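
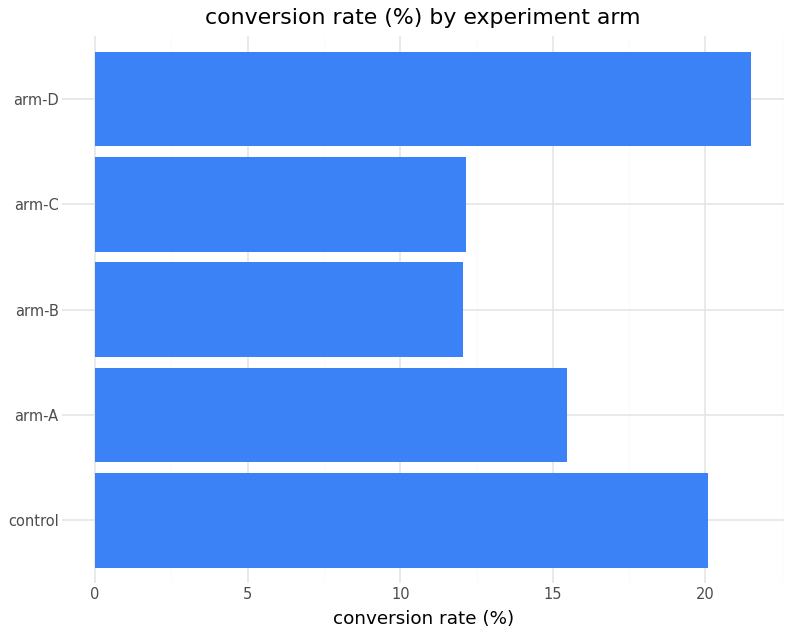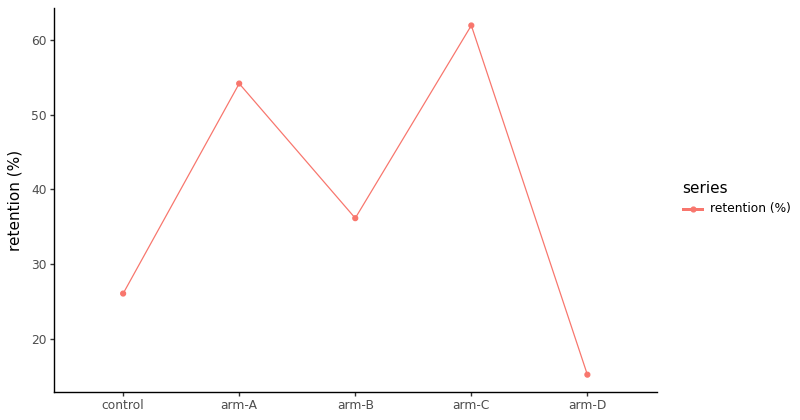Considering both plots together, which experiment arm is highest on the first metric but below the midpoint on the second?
Chart 2 median retention (%) ≈ 40; below-median experiment arms: control, arm-D. Among those, arm-D has the highest conversion rate (%) (≈ 22).

arm-D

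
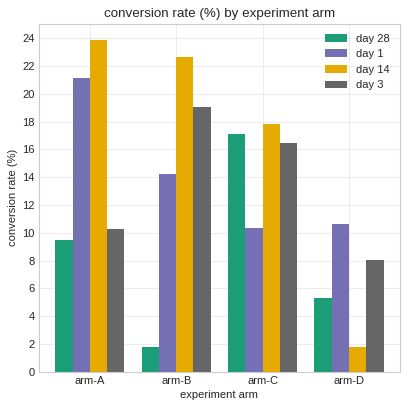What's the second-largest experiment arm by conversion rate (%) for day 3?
Top 3 for day 3: arm-B ≈ 20, arm-C ≈ 16, arm-A ≈ 10.

arm-C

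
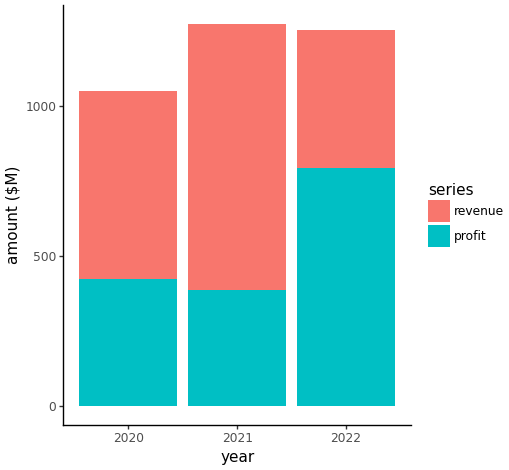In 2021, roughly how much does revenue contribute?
revenue top ≈ 1200, bottom ≈ 400; segment ≈ 800.

≈ 800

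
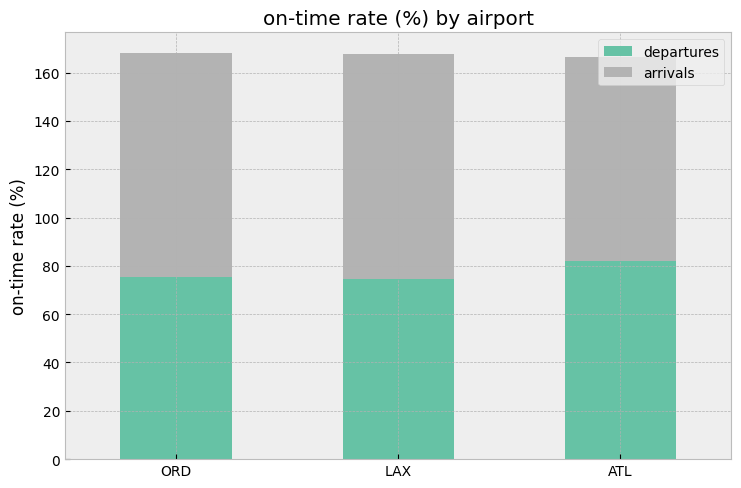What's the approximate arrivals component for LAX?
≈ 80

arrivals top ≈ 160, bottom ≈ 80; segment ≈ 80.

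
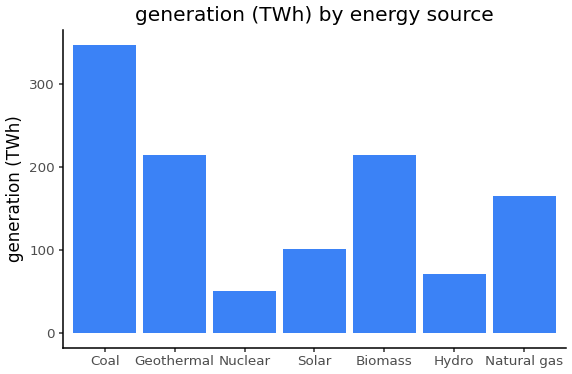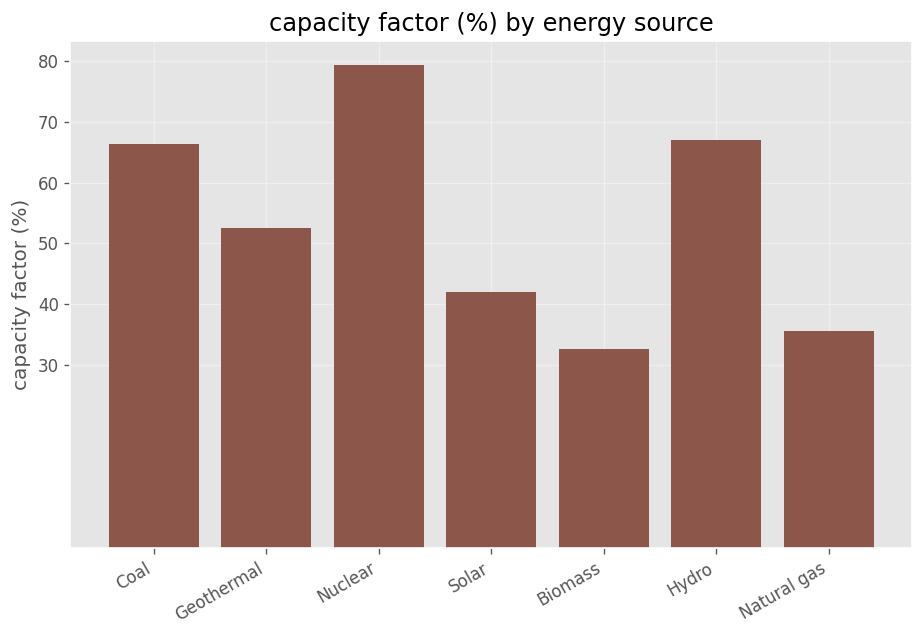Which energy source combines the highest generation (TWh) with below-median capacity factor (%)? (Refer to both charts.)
Chart 2 median capacity factor (%) ≈ 50; below-median energy sources: Solar, Biomass, Natural gas. Among those, Biomass has the highest generation (TWh) (≈ 200).

Biomass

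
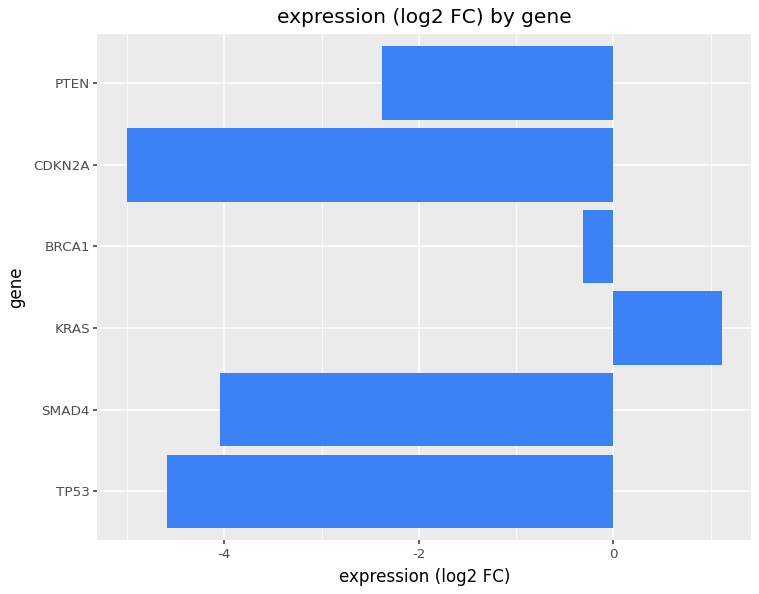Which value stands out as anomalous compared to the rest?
KRAS

KRAS ≈ 1; the rest sit between ≈ -5 and ≈ 0.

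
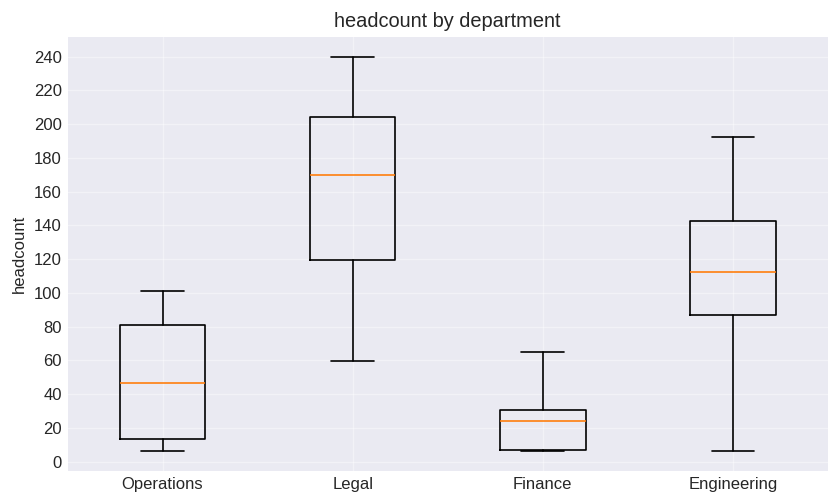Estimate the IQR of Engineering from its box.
Q3 ≈ 140, Q1 ≈ 80; IQR ≈ 60.

≈ 60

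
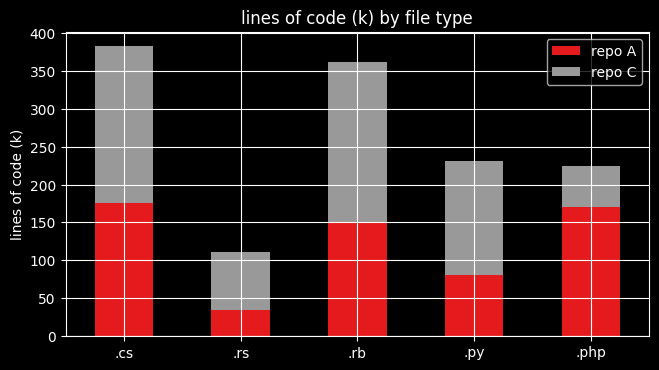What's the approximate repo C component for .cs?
≈ 200

repo C top ≈ 400, bottom ≈ 200; segment ≈ 200.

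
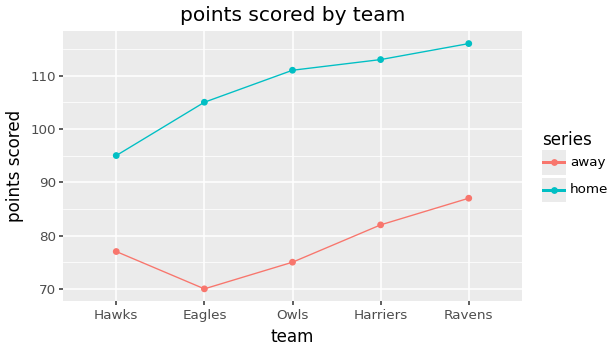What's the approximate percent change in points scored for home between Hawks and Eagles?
Hawks ≈ 95, Eagles ≈ 105; (105 − 95) / 95 ≈ +10.5%.

≈ +10.5%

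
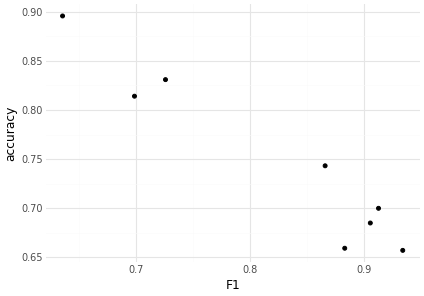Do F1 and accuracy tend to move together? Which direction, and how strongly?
Points are negatively correlated; strong (|r| ≈ 1.0).

negative, strong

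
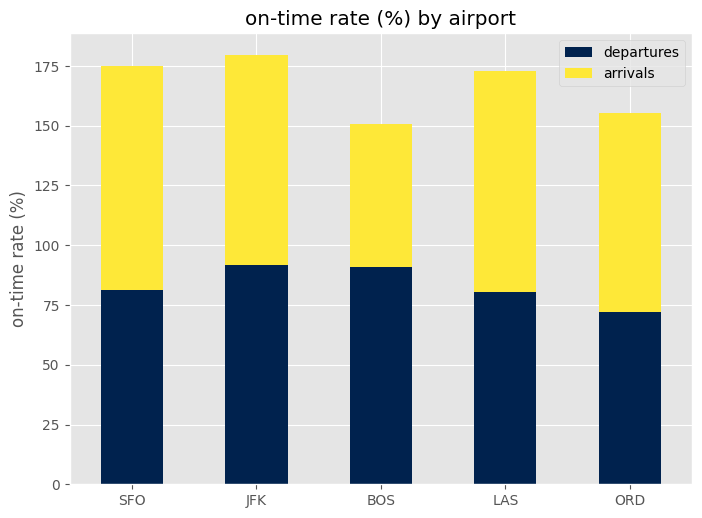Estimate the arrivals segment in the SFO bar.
arrivals top ≈ 180, bottom ≈ 80; segment ≈ 100.

≈ 100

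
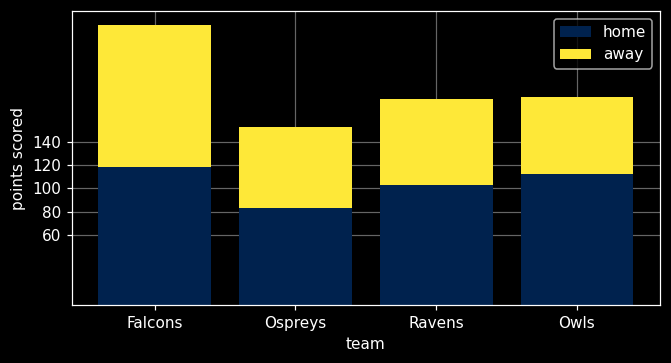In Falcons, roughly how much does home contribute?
home top ≈ 120, bottom ≈ 0; segment ≈ 120.

≈ 120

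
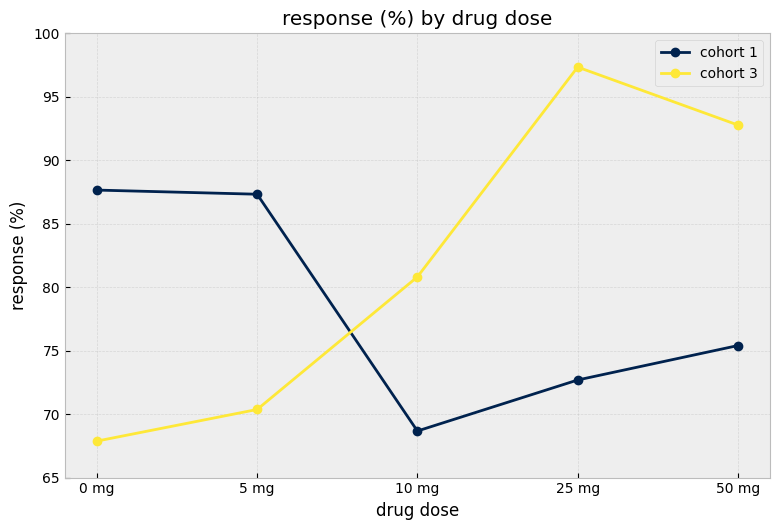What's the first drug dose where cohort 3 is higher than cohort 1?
5 mg: cohort 3 ≈ 70 vs cohort 1 ≈ 85 (not yet); 10 mg: cohort 3 ≈ 80 vs cohort 1 ≈ 70 (first crossover).

10 mg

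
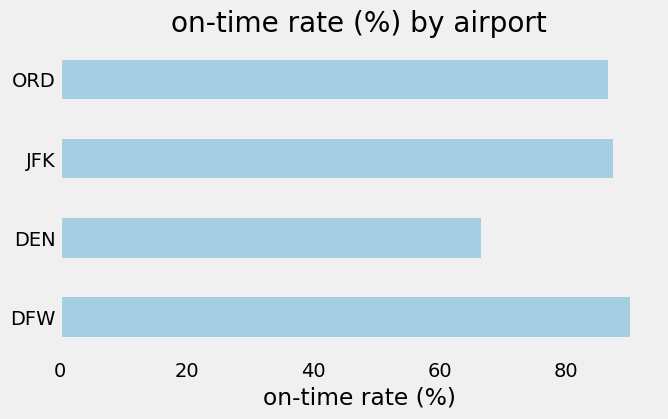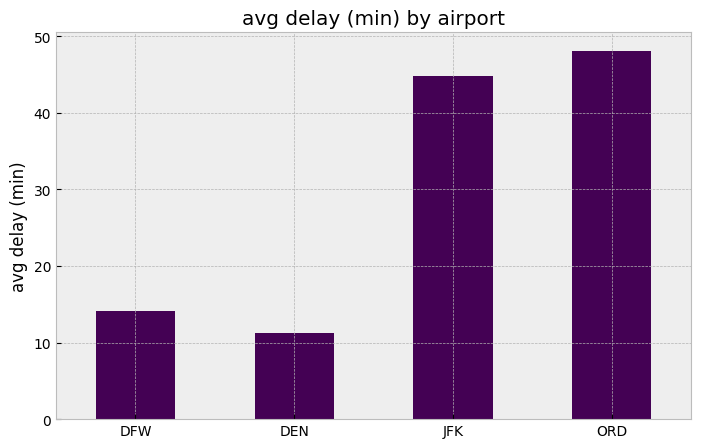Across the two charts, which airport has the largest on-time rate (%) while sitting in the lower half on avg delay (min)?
Chart 2 median avg delay (min) ≈ 30; below-median airports: DFW, DEN. Among those, DFW has the highest on-time rate (%) (≈ 90).

DFW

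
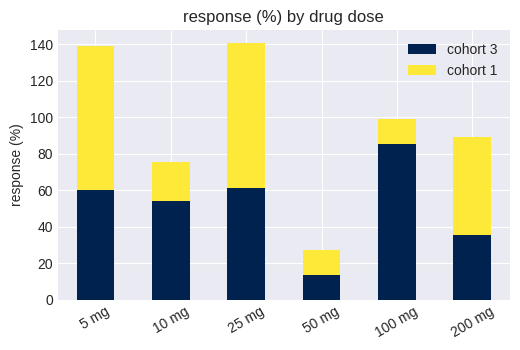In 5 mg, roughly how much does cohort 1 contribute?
≈ 80

cohort 1 top ≈ 140, bottom ≈ 60; segment ≈ 80.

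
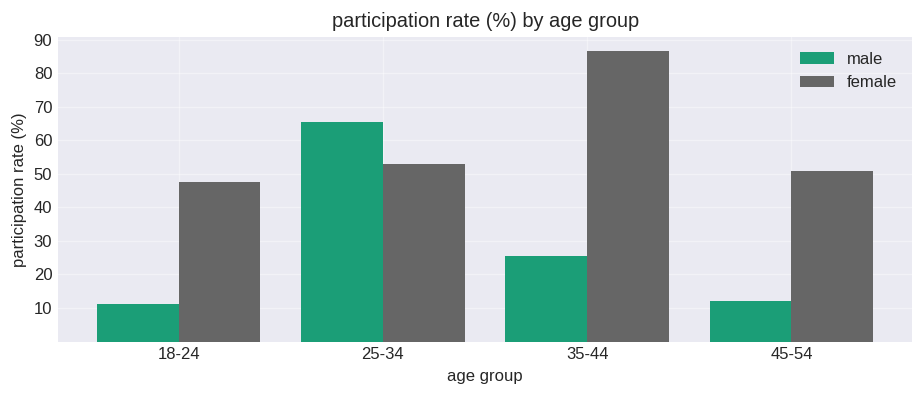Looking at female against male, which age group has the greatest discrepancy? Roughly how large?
35-44, ≈ 60 %

35-44: female ≈ 90, male ≈ 30 → gap ≈ 60. Next-largest (45-54) is only ≈ 40.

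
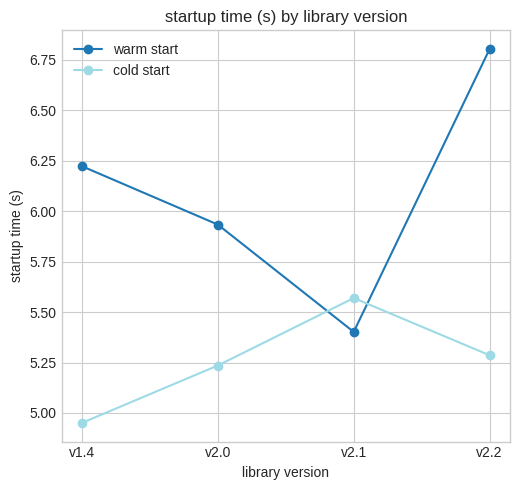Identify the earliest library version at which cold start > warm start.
v2.1

v2.0: cold start ≈ 5.2 vs warm start ≈ 6.0 (not yet); v2.1: cold start ≈ 5.6 vs warm start ≈ 5.4 (first crossover).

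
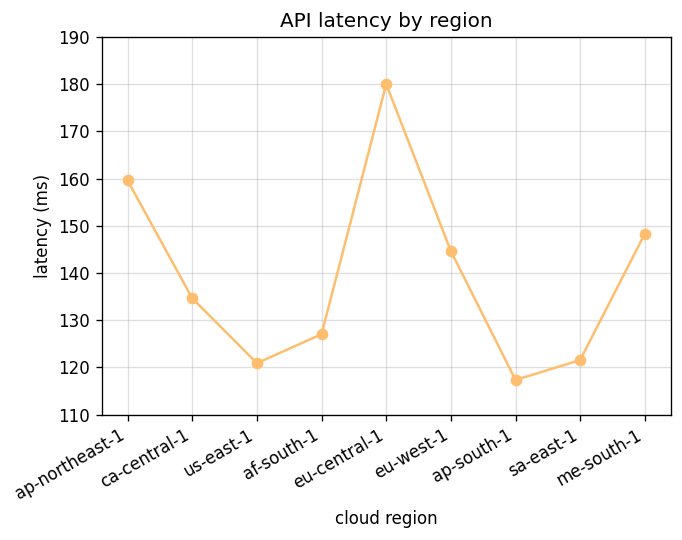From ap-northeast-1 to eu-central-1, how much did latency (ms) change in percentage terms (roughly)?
ap-northeast-1 ≈ 160, eu-central-1 ≈ 180; (180 − 160) / 160 ≈ +12.5%.

≈ +12.5%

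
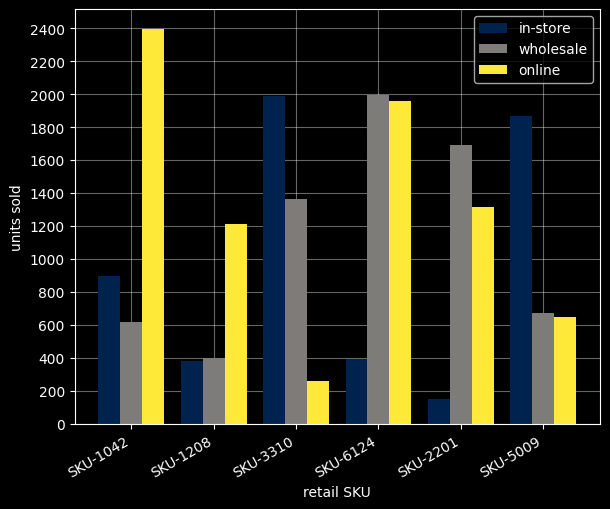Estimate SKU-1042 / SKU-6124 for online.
≈ 1.2×

SKU-1042 ≈ 2400, SKU-6124 ≈ 2000; 2400/2000 ≈ 1.2.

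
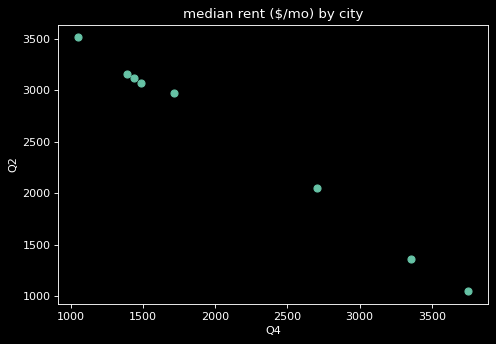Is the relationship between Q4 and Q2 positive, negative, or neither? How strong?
Points are negatively correlated; strong (|r| ≈ 1.0).

negative, strong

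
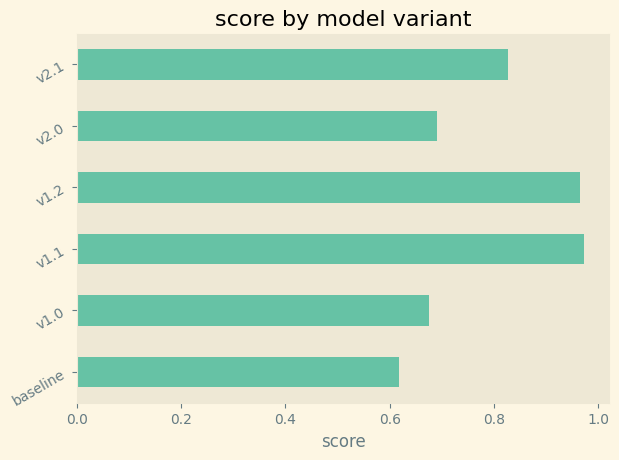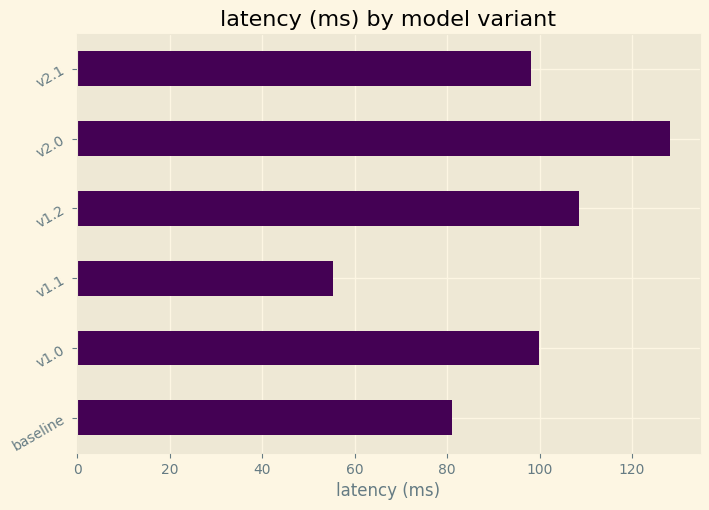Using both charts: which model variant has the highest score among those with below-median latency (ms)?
Chart 2 median latency (ms) ≈ 100; below-median model variants: baseline, v1.1, v2.1. Among those, v1.1 has the highest score (≈ 1).

v1.1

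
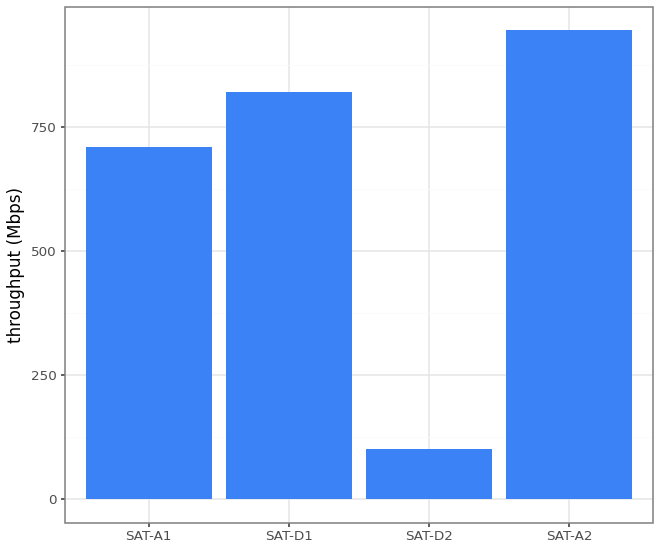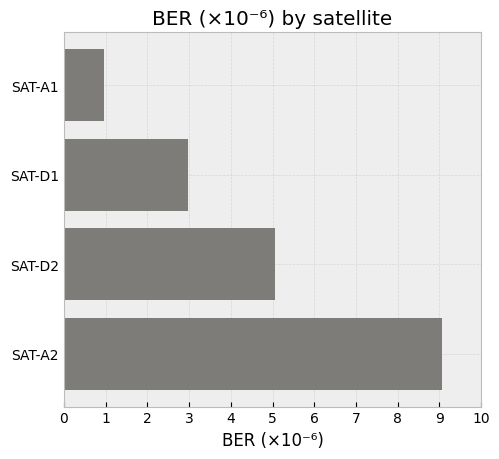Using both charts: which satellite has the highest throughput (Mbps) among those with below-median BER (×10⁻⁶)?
Chart 2 median BER (×10⁻⁶) ≈ 4; below-median satellites: SAT-A1, SAT-D1. Among those, SAT-D1 has the highest throughput (Mbps) (≈ 800).

SAT-D1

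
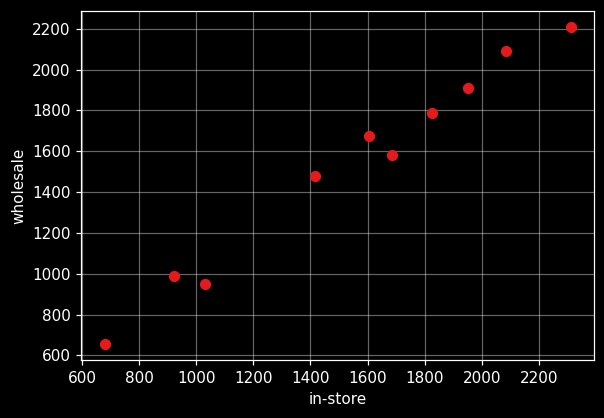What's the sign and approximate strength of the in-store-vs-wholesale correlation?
positive, strong

Points are positively correlated; strong (|r| ≈ 1.0).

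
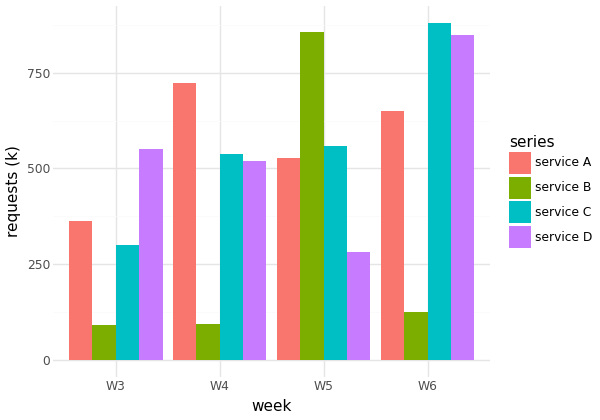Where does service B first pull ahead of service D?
W5

W4: service B ≈ 100 vs service D ≈ 500 (not yet); W5: service B ≈ 900 vs service D ≈ 300 (first crossover).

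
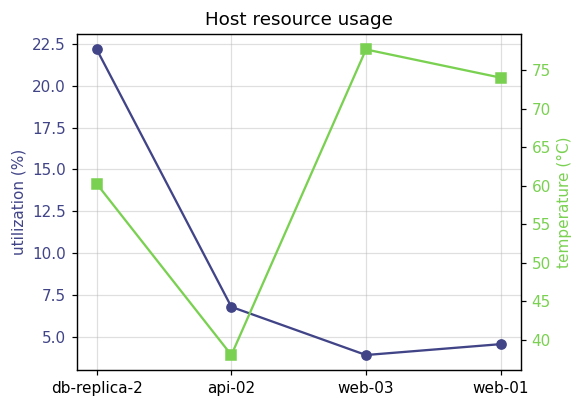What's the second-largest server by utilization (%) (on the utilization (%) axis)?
Top 3 (on the utilization (%) axis): db-replica-2 ≈ 22, api-02 ≈ 6, web-01 ≈ 4.

api-02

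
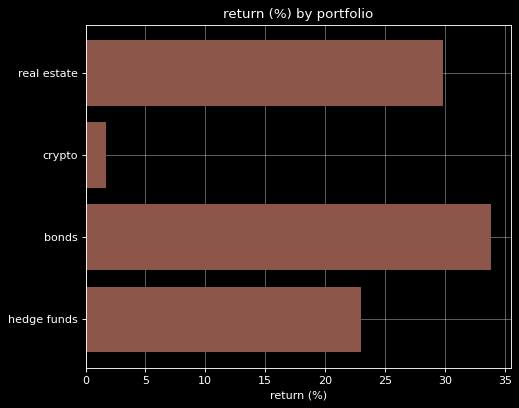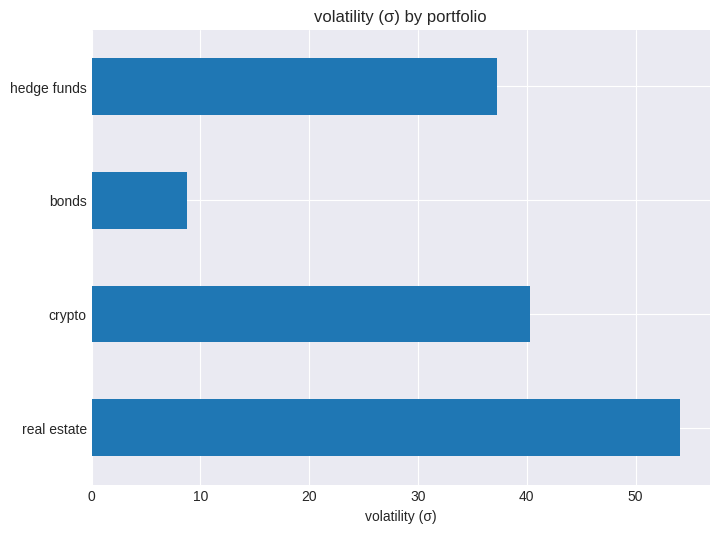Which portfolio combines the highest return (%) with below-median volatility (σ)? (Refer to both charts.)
bonds

Chart 2 median volatility (σ) ≈ 40; below-median portfolios: bonds, hedge funds. Among those, bonds has the highest return (%) (≈ 35).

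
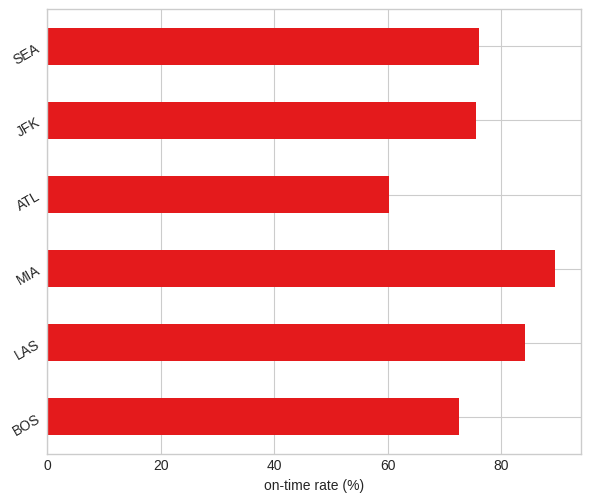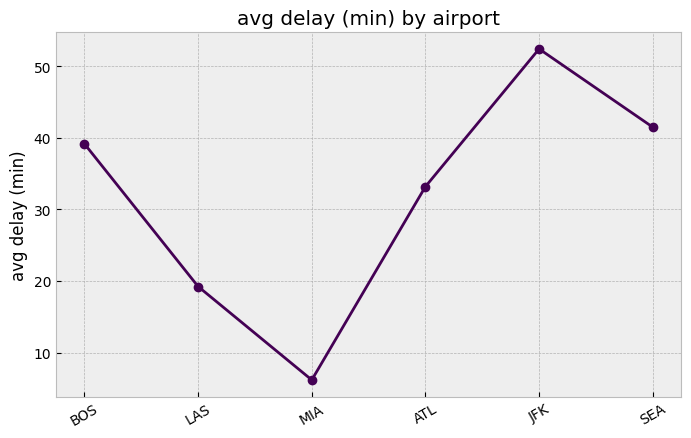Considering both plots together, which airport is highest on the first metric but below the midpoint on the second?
MIA

Chart 2 median avg delay (min) ≈ 35; below-median airports: LAS, MIA, ATL. Among those, MIA has the highest on-time rate (%) (≈ 90).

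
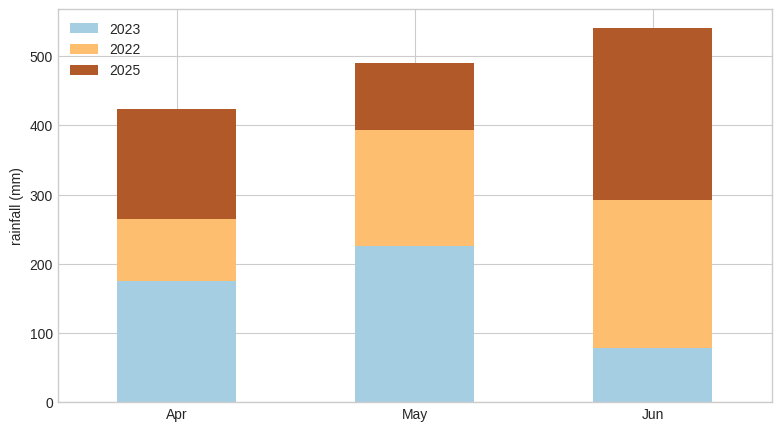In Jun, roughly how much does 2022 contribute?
≈ 200

2022 top ≈ 300, bottom ≈ 100; segment ≈ 200.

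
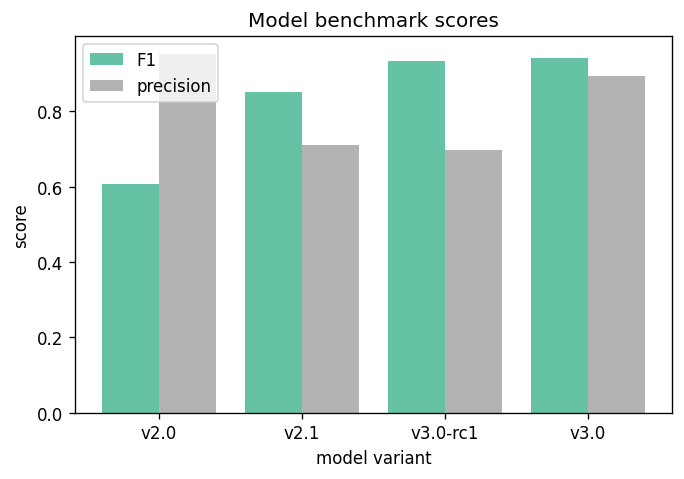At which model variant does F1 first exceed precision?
v2.0: F1 ≈ 0.6 vs precision ≈ 1.0 (not yet); v2.1: F1 ≈ 0.9 vs precision ≈ 0.7 (first crossover).

v2.1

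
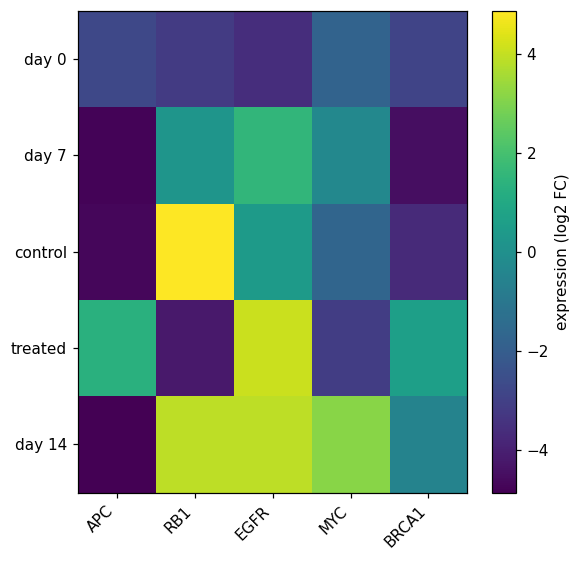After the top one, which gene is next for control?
EGFR

Top 3 for control: RB1 ≈ 5, EGFR ≈ 0, MYC ≈ -2.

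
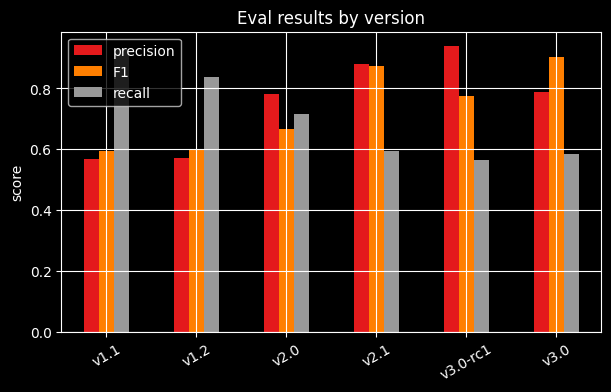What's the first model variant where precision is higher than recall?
v2.0

v1.2: precision ≈ 0.6 vs recall ≈ 0.8 (not yet); v2.0: precision ≈ 0.8 vs recall ≈ 0.7 (first crossover).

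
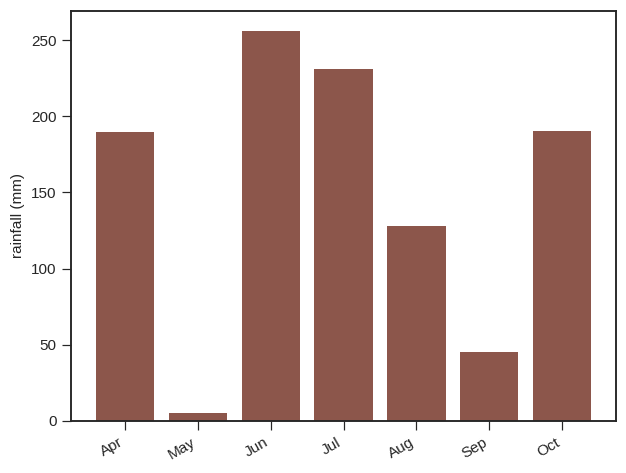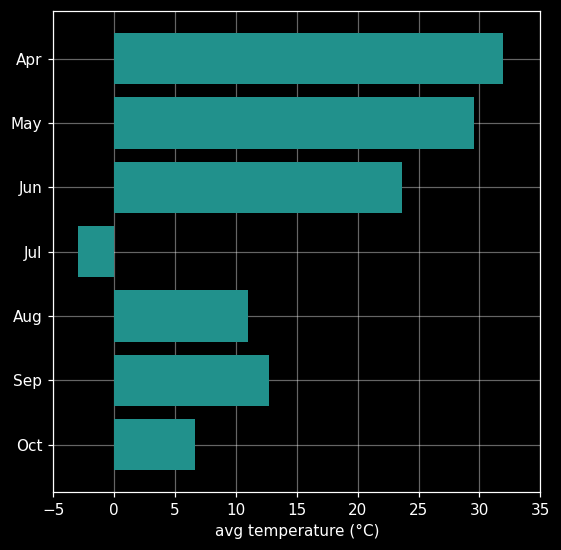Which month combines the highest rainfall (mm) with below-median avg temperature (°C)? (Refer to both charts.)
Jul

Chart 2 median avg temperature (°C) ≈ 15; below-median months: Jul, Aug, Oct. Among those, Jul has the highest rainfall (mm) (≈ 225).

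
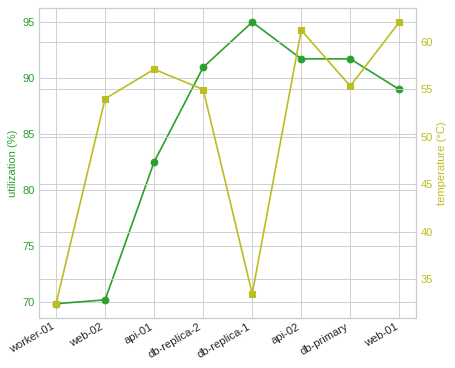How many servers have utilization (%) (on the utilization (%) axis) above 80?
6

Above 80: api-01, db-replica-2, db-replica-1, api-02, db-primary, web-01.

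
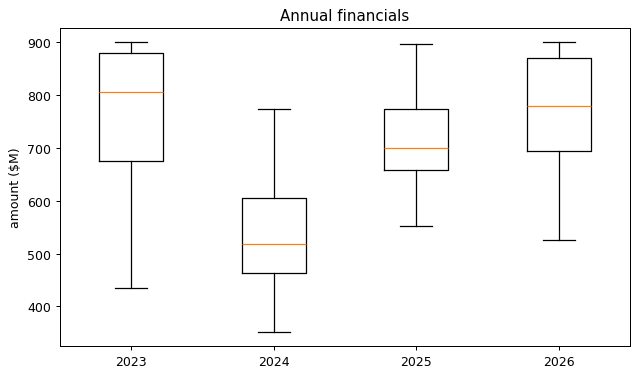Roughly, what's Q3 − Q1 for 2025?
≈ 120

Q3 ≈ 780, Q1 ≈ 660; IQR ≈ 120.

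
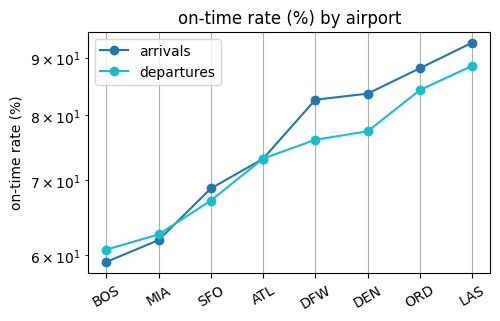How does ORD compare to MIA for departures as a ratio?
ORD ≈ 85, MIA ≈ 65; 85/65 ≈ 1.31.

≈ 1.31×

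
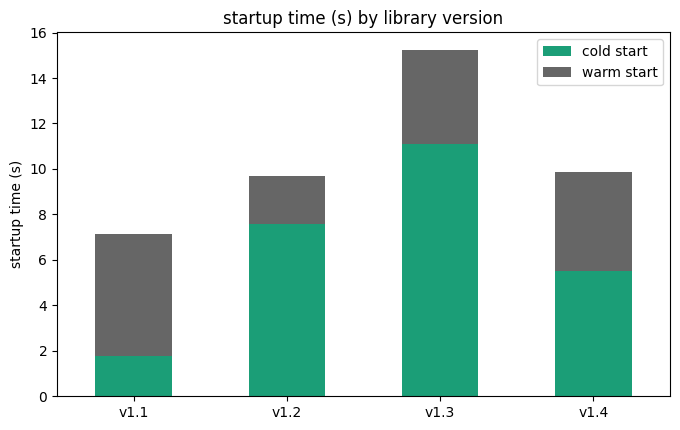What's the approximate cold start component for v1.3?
cold start top ≈ 12, bottom ≈ 0; segment ≈ 12.

≈ 12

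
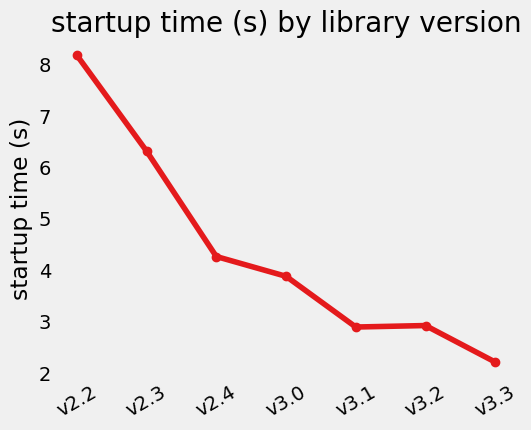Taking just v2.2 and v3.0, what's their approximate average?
(8.0 + 4.0) / 2 ≈ 6.

≈ 6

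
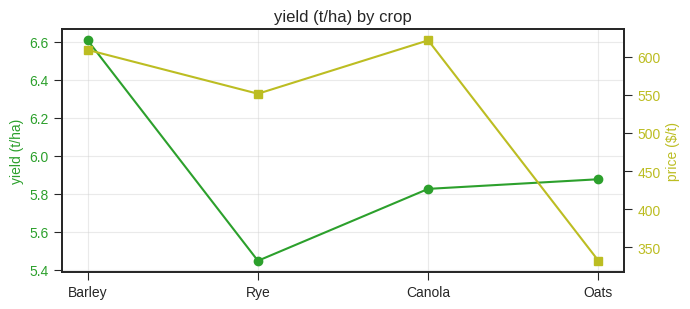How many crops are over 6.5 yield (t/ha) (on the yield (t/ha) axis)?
Above 6.5: Barley.

1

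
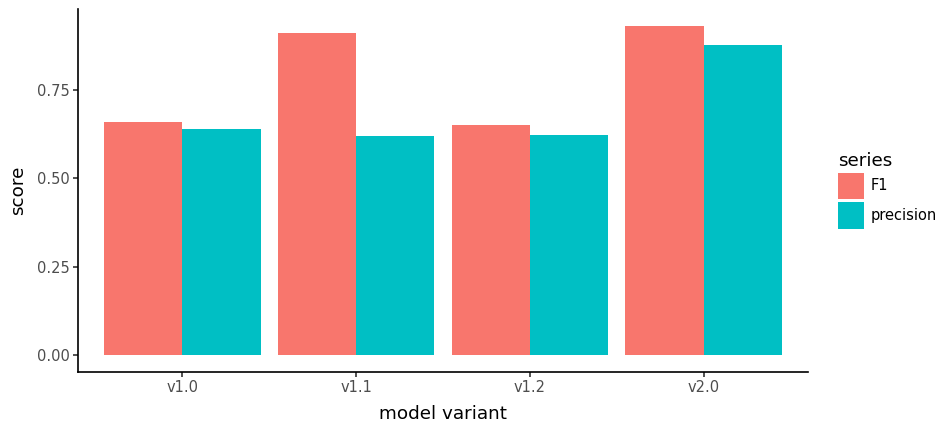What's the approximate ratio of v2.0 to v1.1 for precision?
v2.0 ≈ 0.9, v1.1 ≈ 0.6; 0.9/0.6 ≈ 1.5.

≈ 1.5×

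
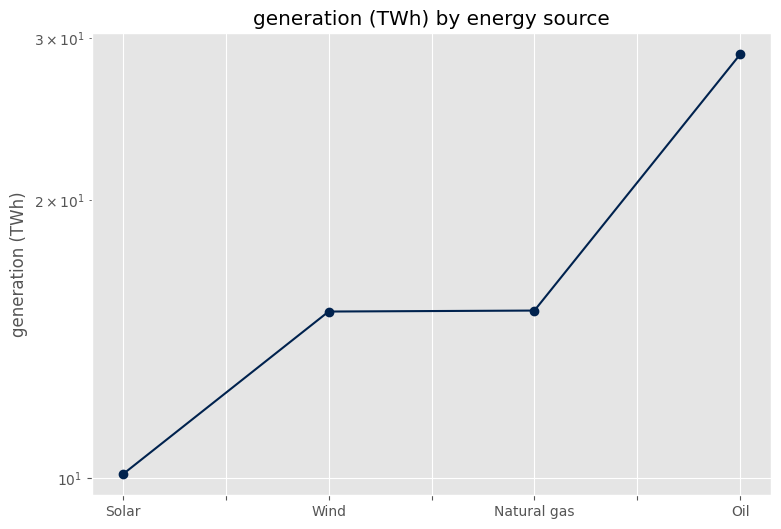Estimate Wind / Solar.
Wind ≈ 16, Solar ≈ 10; 16/10 ≈ 1.6.

≈ 1.6×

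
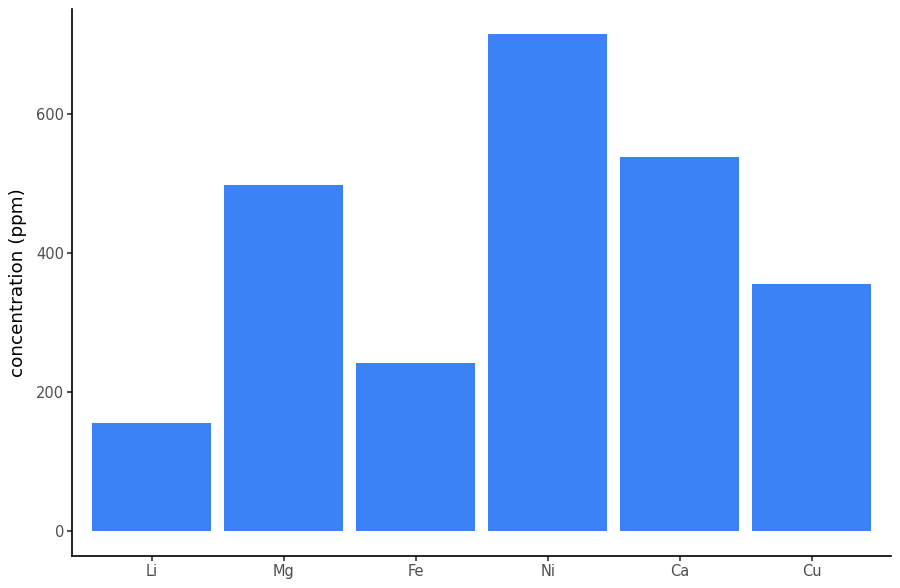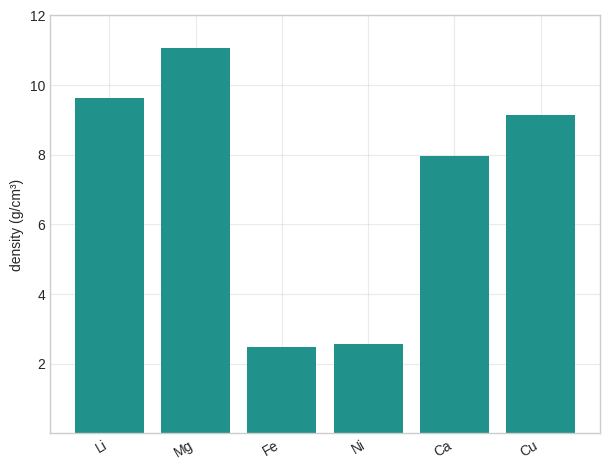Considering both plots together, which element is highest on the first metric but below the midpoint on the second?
Chart 2 median density (g/cm³) ≈ 8; below-median elements: Fe, Ni, Ca. Among those, Ni has the highest concentration (ppm) (≈ 700).

Ni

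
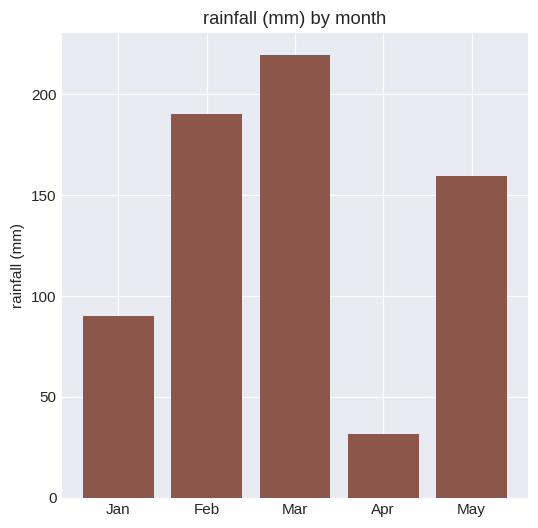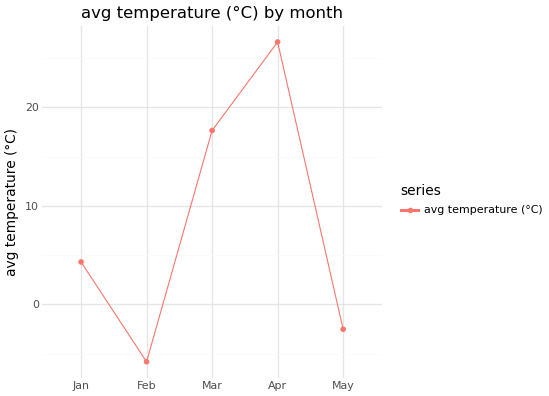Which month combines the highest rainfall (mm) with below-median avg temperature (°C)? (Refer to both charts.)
Chart 2 median avg temperature (°C) ≈ 5; below-median months: Feb, May. Among those, Feb has the highest rainfall (mm) (≈ 200).

Feb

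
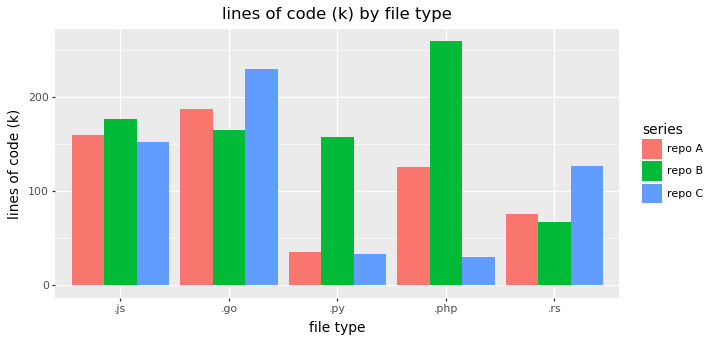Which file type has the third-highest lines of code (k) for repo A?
Top 4 for repo A: .go ≈ 175, .js ≈ 150, .php ≈ 125, .rs ≈ 75.

.php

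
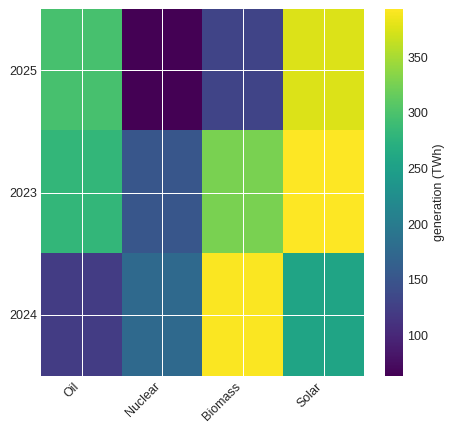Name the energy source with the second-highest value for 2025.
Top 3 for 2025: Solar ≈ 400, Oil ≈ 300, Biomass ≈ 150.

Oil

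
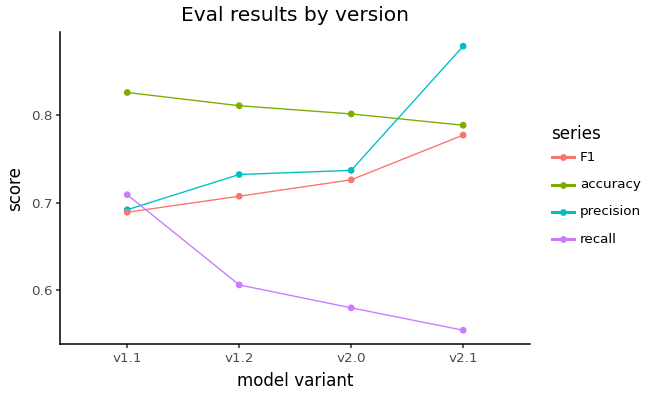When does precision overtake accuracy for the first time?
v2.0: precision ≈ 0.75 vs accuracy ≈ 0.80 (not yet); v2.1: precision ≈ 0.90 vs accuracy ≈ 0.80 (first crossover).

v2.1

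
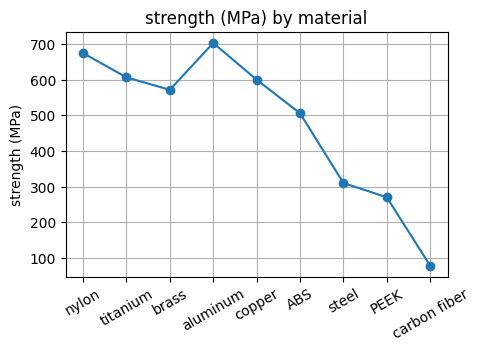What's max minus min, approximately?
Max aluminum ≈ 700, min carbon fiber ≈ 100; range ≈ 600.

≈ 600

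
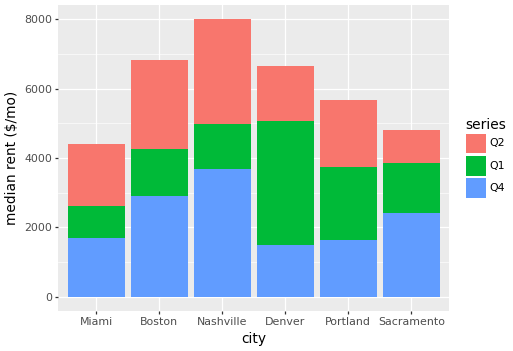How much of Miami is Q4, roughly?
≈ 2000

Q4 top ≈ 2000, bottom ≈ 0; segment ≈ 2000.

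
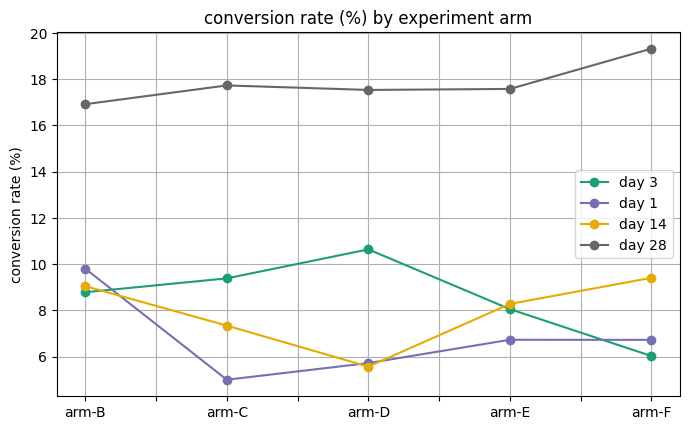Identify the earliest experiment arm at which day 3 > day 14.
arm-C

arm-B: day 3 ≈ 8 vs day 14 ≈ 10 (not yet); arm-C: day 3 ≈ 10 vs day 14 ≈ 8 (first crossover).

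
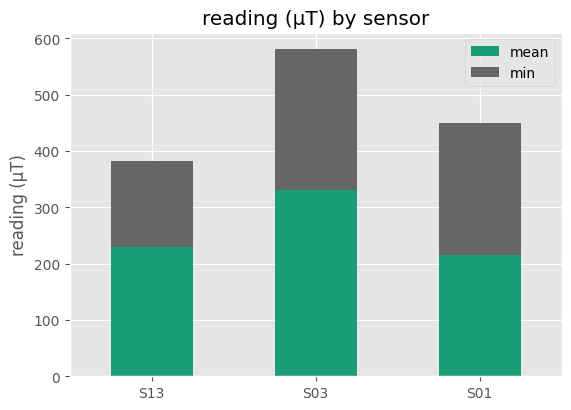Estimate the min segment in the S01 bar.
≈ 250

min top ≈ 450, bottom ≈ 200; segment ≈ 250.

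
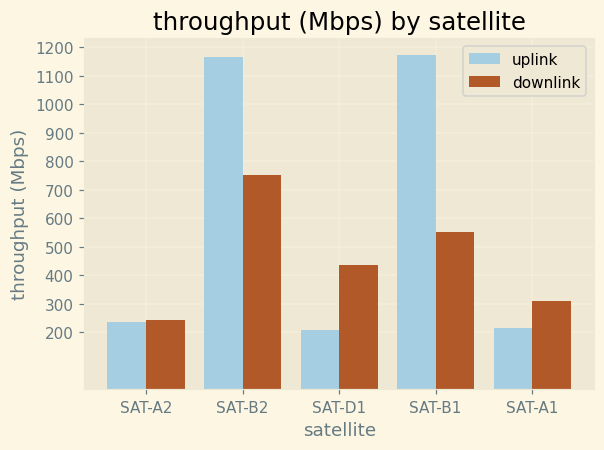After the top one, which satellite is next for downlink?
Top 3 for downlink: SAT-B2 ≈ 800, SAT-B1 ≈ 600, SAT-D1 ≈ 400.

SAT-B1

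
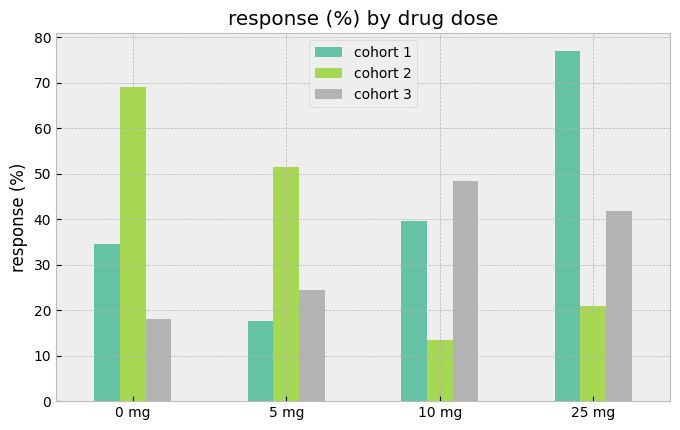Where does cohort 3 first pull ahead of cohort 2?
10 mg

5 mg: cohort 3 ≈ 20 vs cohort 2 ≈ 50 (not yet); 10 mg: cohort 3 ≈ 50 vs cohort 2 ≈ 10 (first crossover).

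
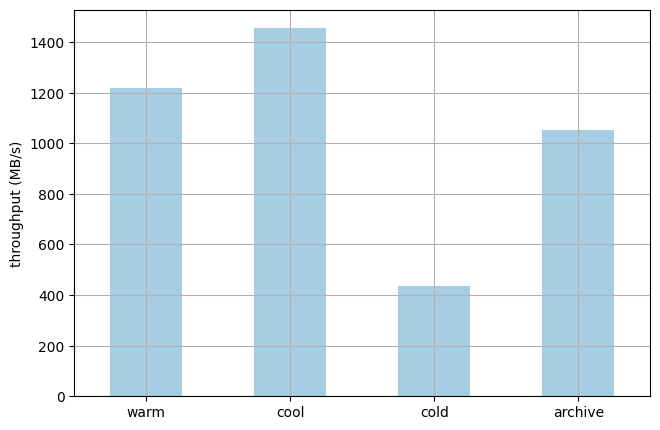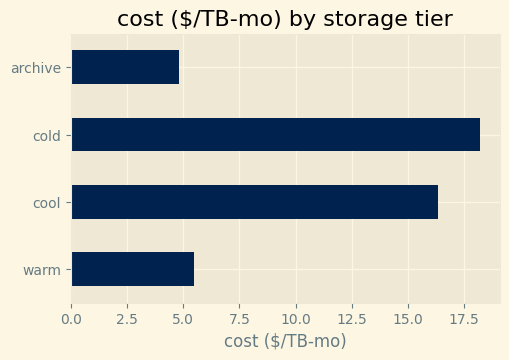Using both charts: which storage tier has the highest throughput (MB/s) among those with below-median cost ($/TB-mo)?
warm

Chart 2 median cost ($/TB-mo) ≈ 10; below-median storage tiers: warm, archive. Among those, warm has the highest throughput (MB/s) (≈ 1200).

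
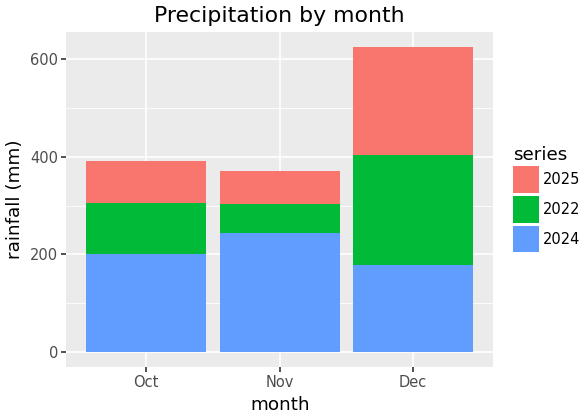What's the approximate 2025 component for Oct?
≈ 100

2025 top ≈ 400, bottom ≈ 300; segment ≈ 100.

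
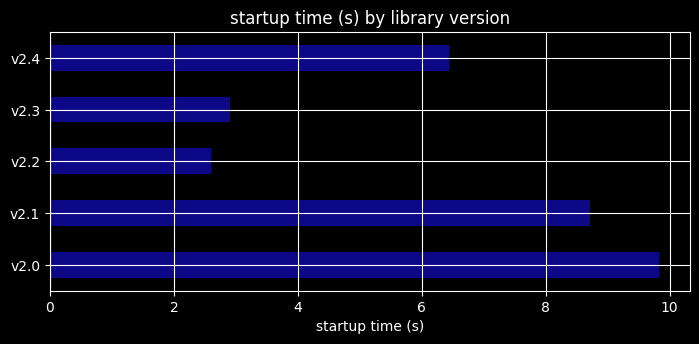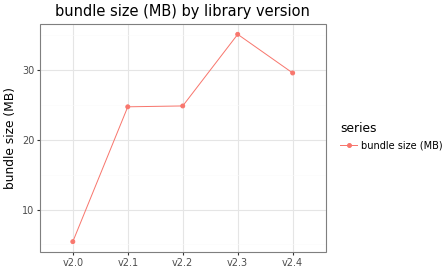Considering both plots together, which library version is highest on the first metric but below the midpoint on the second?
v2.0

Chart 2 median bundle size (MB) ≈ 25; below-median library versions: v2.0, v2.1. Among those, v2.0 has the highest startup time (s) (≈ 10).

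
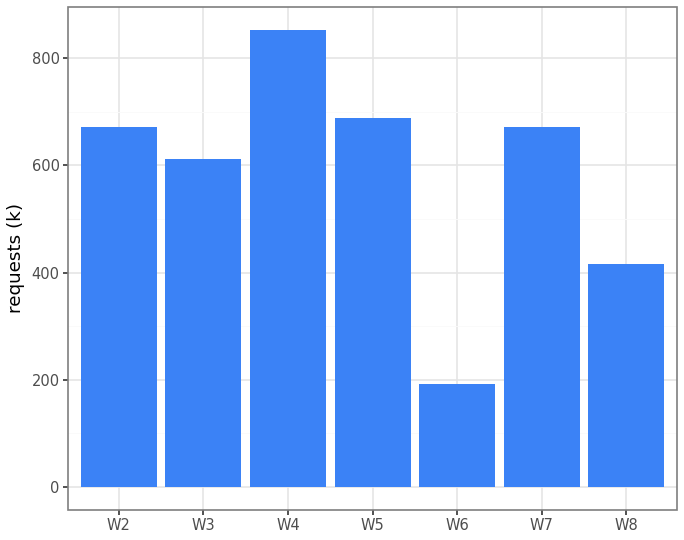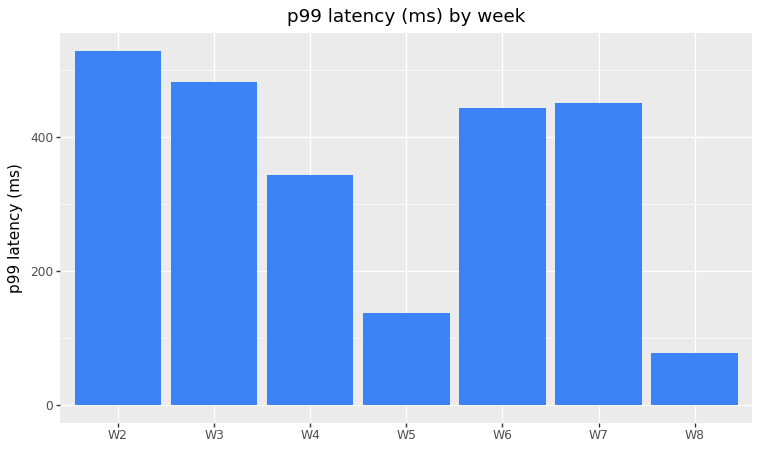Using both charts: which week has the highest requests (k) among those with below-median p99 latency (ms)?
W4

Chart 2 median p99 latency (ms) ≈ 450; below-median weeks: W4, W5, W8. Among those, W4 has the highest requests (k) (≈ 900).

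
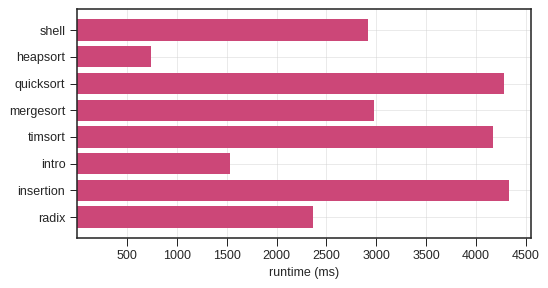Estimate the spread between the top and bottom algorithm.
≈ 4000

Max insertion ≈ 4500, min heapsort ≈ 500; range ≈ 4000.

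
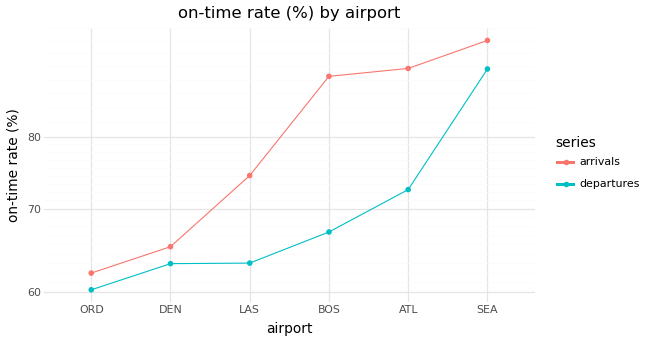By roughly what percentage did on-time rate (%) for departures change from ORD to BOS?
≈ +8.3%

ORD ≈ 60, BOS ≈ 65; (65 − 60) / 60 ≈ +8.3%.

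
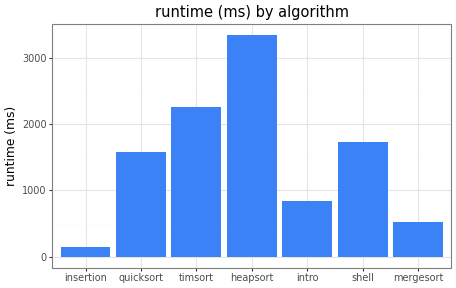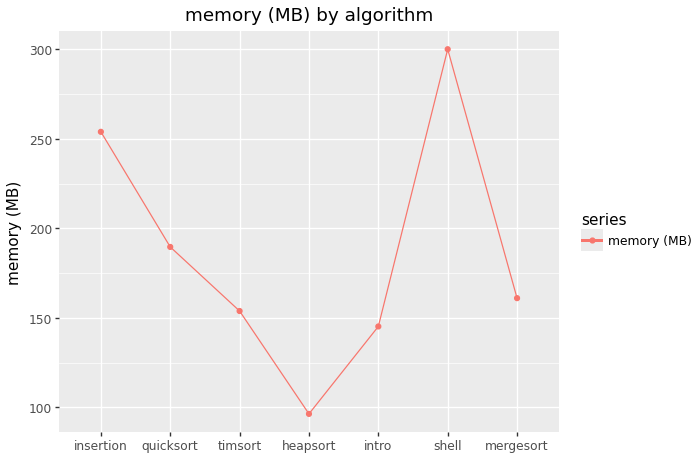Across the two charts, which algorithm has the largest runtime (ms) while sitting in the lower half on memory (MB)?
heapsort

Chart 2 median memory (MB) ≈ 150; below-median algorithms: timsort, heapsort, intro. Among those, heapsort has the highest runtime (ms) (≈ 3500).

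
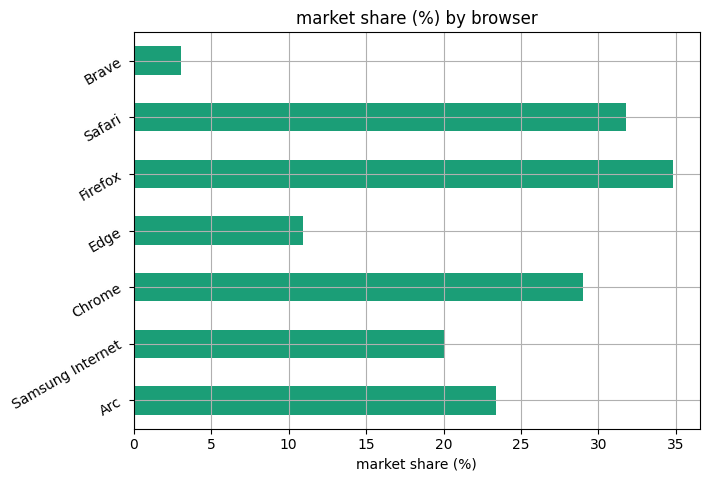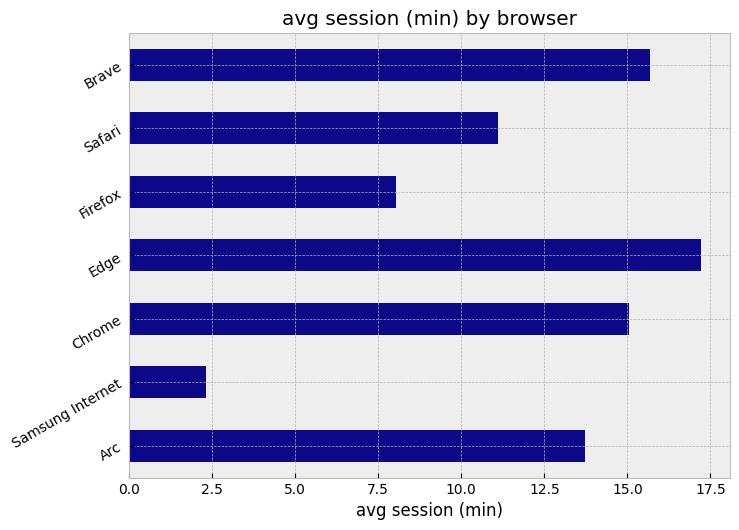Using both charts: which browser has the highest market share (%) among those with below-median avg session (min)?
Firefox

Chart 2 median avg session (min) ≈ 14; below-median browsers: Samsung Internet, Firefox, Safari. Among those, Firefox has the highest market share (%) (≈ 35).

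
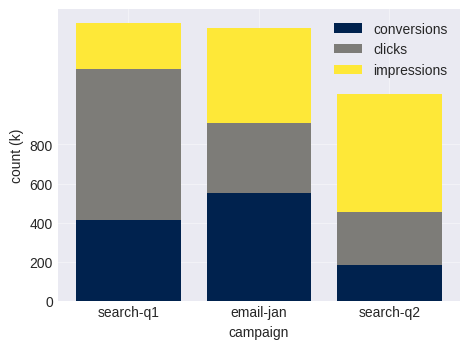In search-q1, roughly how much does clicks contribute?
≈ 800

clicks top ≈ 1200, bottom ≈ 400; segment ≈ 800.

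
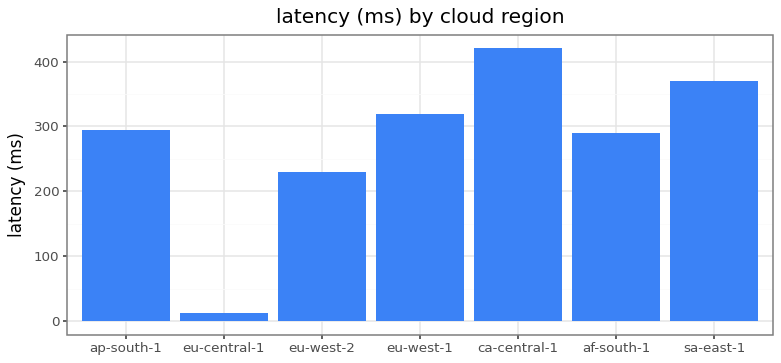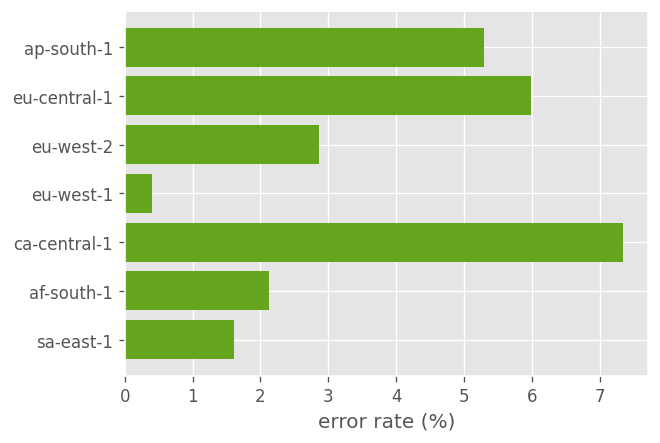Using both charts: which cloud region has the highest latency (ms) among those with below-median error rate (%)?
Chart 2 median error rate (%) ≈ 3; below-median cloud regions: eu-west-1, af-south-1, sa-east-1. Among those, sa-east-1 has the highest latency (ms) (≈ 350).

sa-east-1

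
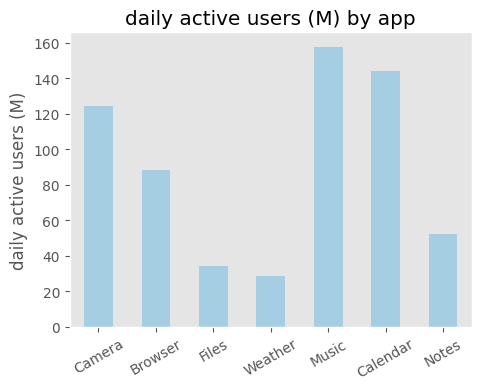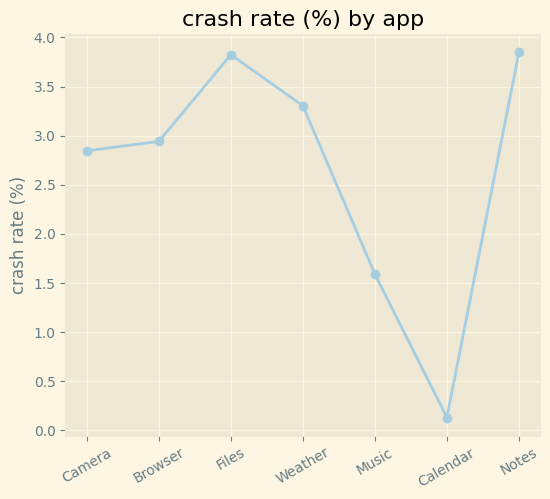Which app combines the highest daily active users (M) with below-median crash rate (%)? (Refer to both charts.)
Music

Chart 2 median crash rate (%) ≈ 3; below-median apps: Camera, Music, Calendar. Among those, Music has the highest daily active users (M) (≈ 160).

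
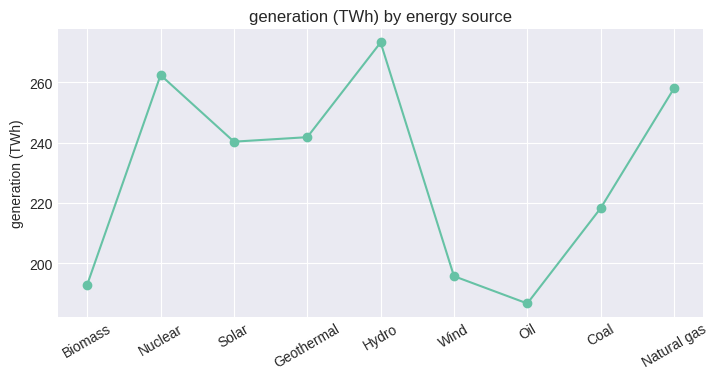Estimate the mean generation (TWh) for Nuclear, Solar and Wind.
(260 + 240 + 200) / 3 ≈ 233.

≈ 233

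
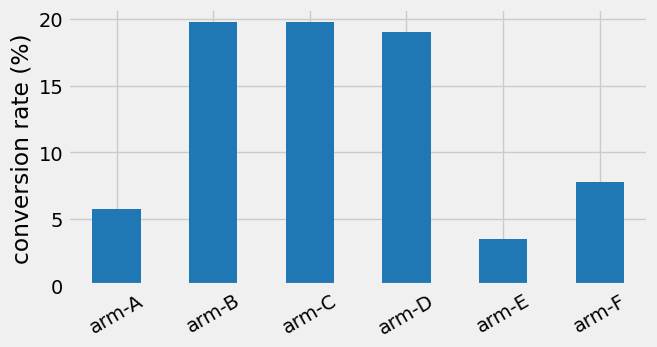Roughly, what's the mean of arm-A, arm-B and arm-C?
(6 + 20 + 20) / 3 ≈ 15.

≈ 15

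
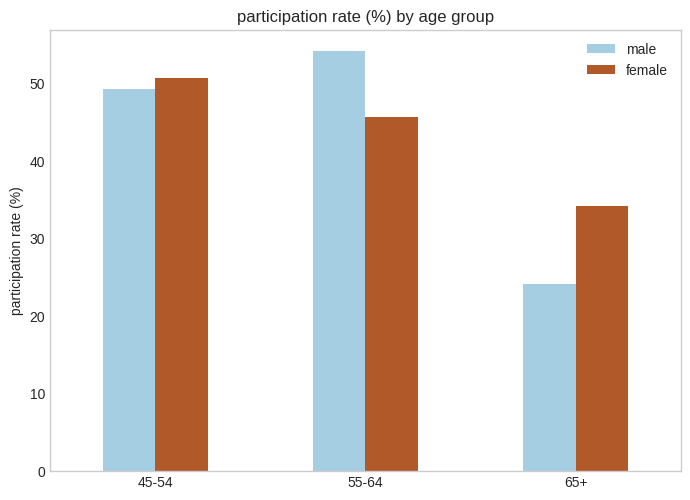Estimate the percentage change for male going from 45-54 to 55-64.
≈ +10%

45-54 ≈ 50, 55-64 ≈ 55; (55 − 50) / 50 ≈ +10%.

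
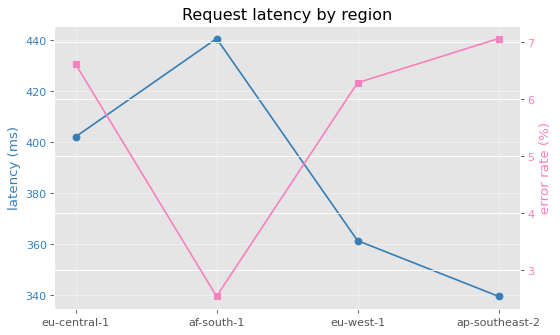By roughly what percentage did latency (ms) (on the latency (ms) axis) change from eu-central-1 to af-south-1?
≈ +10%

eu-central-1 ≈ 400, af-south-1 ≈ 440; (440 − 400) / 400 ≈ +10%.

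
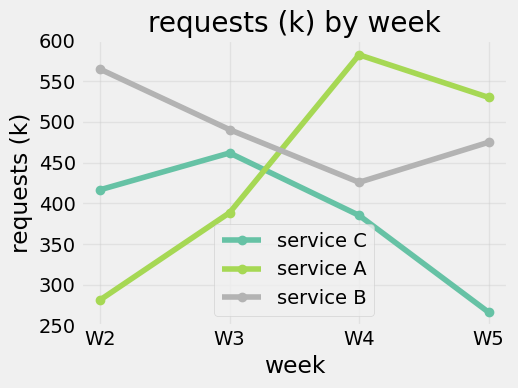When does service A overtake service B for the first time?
W4

W3: service A ≈ 400 vs service B ≈ 500 (not yet); W4: service A ≈ 600 vs service B ≈ 450 (first crossover).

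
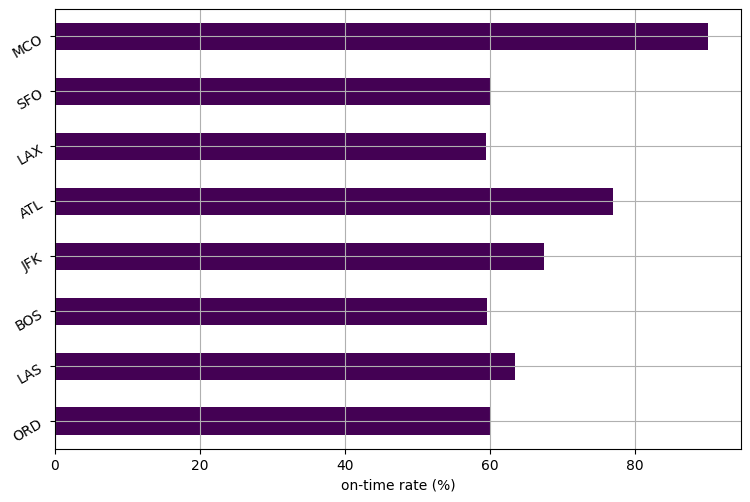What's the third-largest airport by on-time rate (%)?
Top 4: MCO ≈ 90, ATL ≈ 80, JFK ≈ 70, LAS ≈ 60.

JFK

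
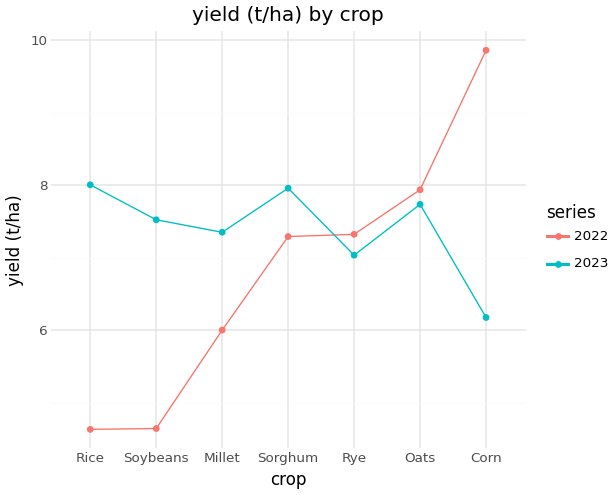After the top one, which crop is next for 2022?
Oats

Top 3 for 2022: Corn ≈ 10.0, Oats ≈ 8.0, Rye ≈ 7.5.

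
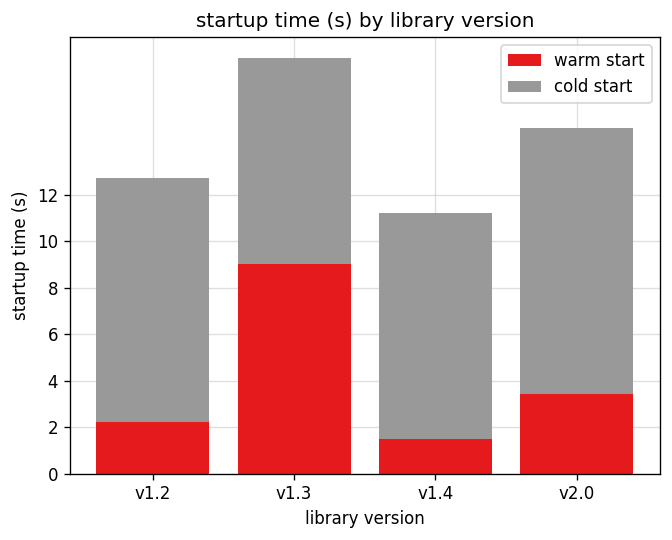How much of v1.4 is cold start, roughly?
≈ 10

cold start top ≈ 12, bottom ≈ 2; segment ≈ 10.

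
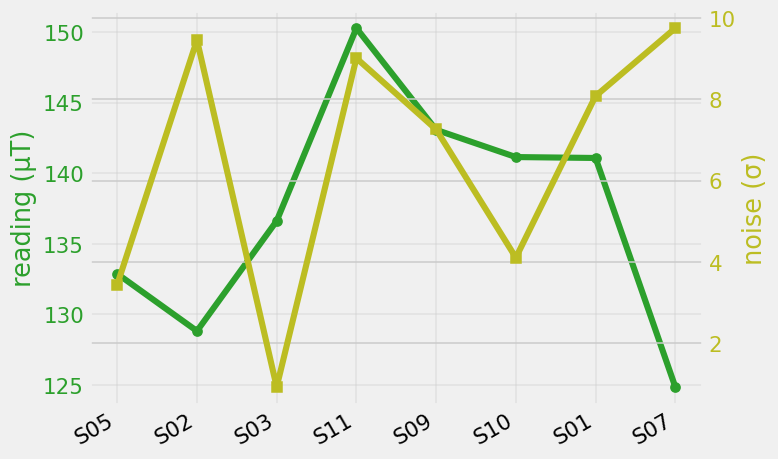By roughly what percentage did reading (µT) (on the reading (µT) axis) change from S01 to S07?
S01 ≈ 140, S07 ≈ 125; (125 − 140) / 140 ≈ -10.7%.

≈ -10.7%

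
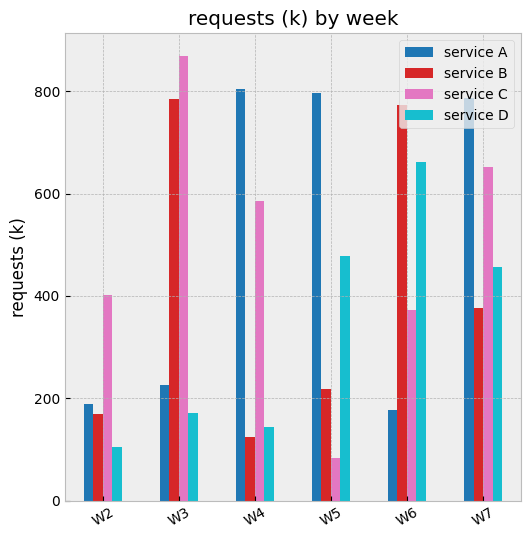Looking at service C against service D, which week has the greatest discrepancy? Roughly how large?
W3, ≈ 700 k

W3: service C ≈ 900, service D ≈ 200 → gap ≈ 700. Next-largest (W4) is only ≈ 500.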